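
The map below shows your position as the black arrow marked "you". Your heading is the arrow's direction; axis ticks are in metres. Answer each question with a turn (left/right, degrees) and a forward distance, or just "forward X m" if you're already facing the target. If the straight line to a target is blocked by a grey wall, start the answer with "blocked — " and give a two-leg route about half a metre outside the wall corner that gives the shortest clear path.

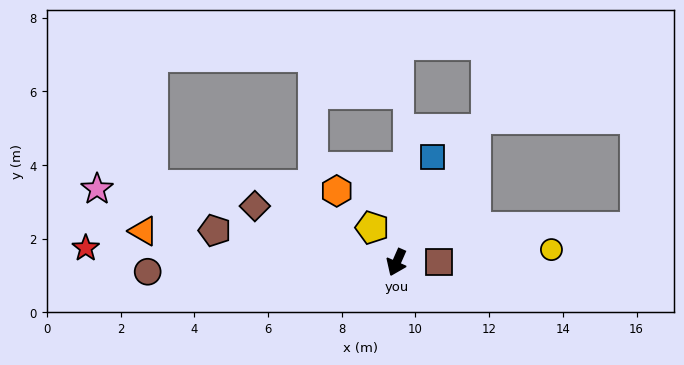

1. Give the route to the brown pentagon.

turn right 76°, forward 5.0 m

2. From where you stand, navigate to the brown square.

turn left 114°, forward 1.1 m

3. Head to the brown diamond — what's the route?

turn right 88°, forward 4.1 m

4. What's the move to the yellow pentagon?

turn right 121°, forward 1.2 m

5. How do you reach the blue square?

turn right 175°, forward 3.0 m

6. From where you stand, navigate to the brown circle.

turn right 64°, forward 6.8 m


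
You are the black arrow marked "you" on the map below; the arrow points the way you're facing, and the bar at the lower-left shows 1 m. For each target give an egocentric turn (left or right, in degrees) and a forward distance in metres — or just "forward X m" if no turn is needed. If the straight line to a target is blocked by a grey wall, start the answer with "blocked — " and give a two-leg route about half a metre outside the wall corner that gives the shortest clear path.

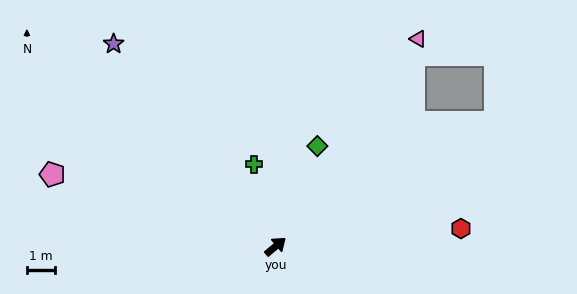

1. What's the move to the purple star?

turn left 89°, forward 9.1 m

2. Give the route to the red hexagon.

turn right 35°, forward 6.5 m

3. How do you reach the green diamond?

turn left 27°, forward 3.8 m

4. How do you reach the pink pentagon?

turn left 122°, forward 8.2 m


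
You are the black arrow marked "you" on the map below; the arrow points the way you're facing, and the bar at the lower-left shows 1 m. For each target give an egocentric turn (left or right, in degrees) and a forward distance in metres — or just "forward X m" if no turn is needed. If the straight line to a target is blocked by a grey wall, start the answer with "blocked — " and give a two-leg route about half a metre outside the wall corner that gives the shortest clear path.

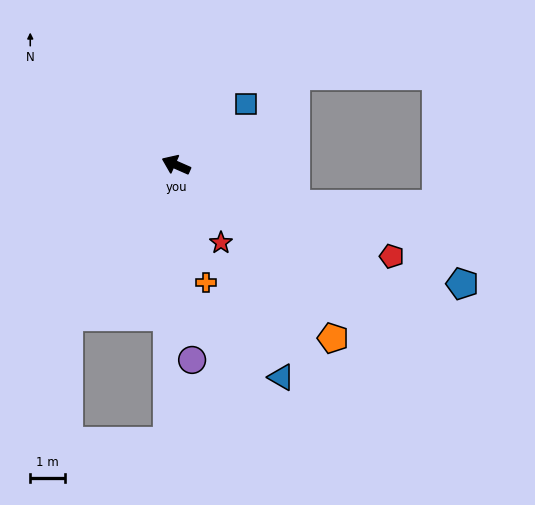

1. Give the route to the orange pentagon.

turn left 156°, forward 6.7 m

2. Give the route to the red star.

turn left 144°, forward 2.6 m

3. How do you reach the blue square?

turn right 116°, forward 2.7 m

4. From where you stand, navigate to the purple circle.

turn left 118°, forward 5.6 m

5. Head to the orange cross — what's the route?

turn left 128°, forward 3.5 m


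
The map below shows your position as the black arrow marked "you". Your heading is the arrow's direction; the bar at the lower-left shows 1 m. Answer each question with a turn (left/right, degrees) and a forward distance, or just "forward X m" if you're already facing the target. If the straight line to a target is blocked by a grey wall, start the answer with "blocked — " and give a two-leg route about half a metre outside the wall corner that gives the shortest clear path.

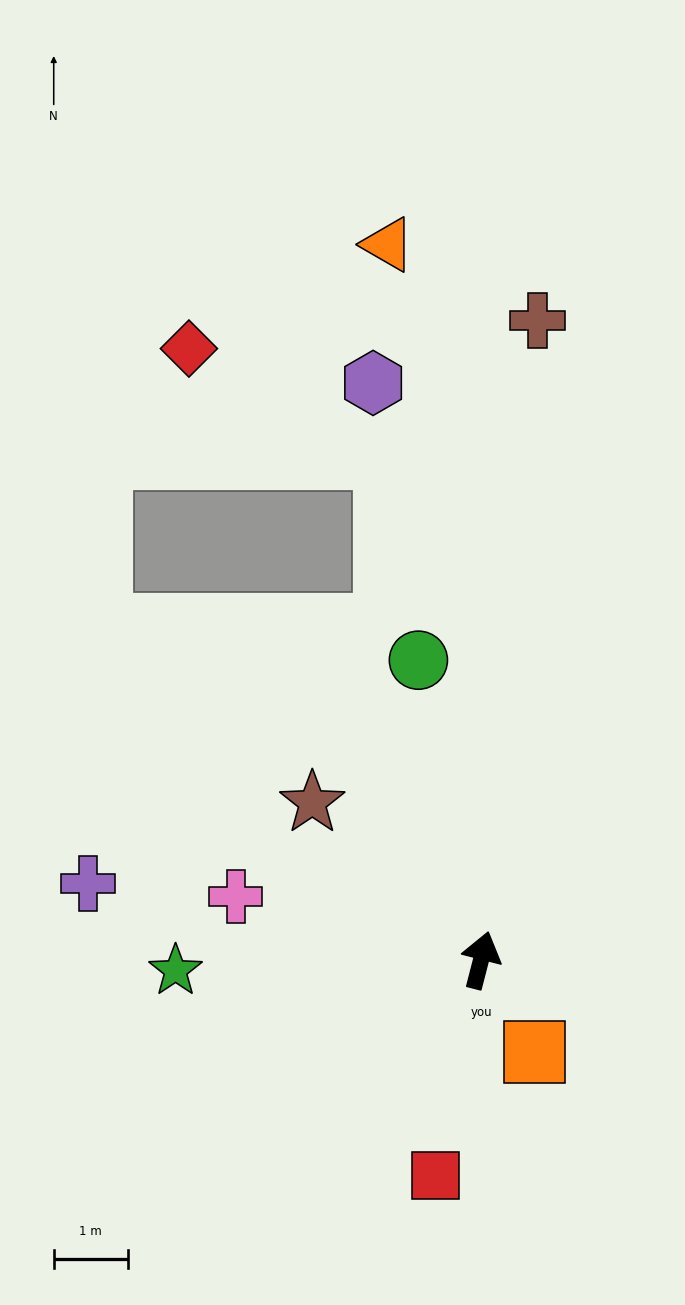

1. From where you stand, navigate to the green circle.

turn left 26°, forward 4.1 m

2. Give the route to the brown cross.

turn left 9°, forward 8.7 m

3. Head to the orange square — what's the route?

turn right 135°, forward 1.4 m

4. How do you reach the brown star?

turn left 61°, forward 3.1 m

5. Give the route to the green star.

turn left 106°, forward 4.1 m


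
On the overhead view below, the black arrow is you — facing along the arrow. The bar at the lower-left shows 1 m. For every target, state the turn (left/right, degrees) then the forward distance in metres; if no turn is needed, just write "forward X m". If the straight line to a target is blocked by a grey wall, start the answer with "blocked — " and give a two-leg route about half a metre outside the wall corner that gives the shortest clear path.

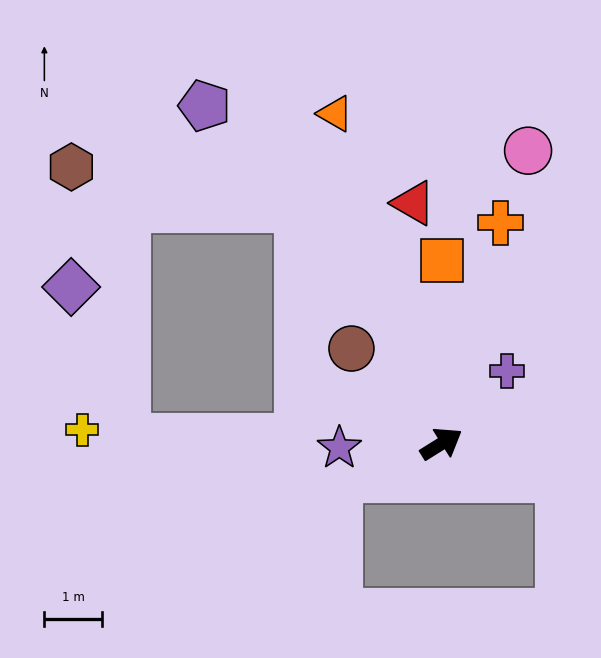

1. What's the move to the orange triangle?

turn left 76°, forward 6.0 m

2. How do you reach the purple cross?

turn left 16°, forward 1.7 m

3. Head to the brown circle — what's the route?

turn left 101°, forward 2.3 m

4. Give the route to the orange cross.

turn left 43°, forward 3.9 m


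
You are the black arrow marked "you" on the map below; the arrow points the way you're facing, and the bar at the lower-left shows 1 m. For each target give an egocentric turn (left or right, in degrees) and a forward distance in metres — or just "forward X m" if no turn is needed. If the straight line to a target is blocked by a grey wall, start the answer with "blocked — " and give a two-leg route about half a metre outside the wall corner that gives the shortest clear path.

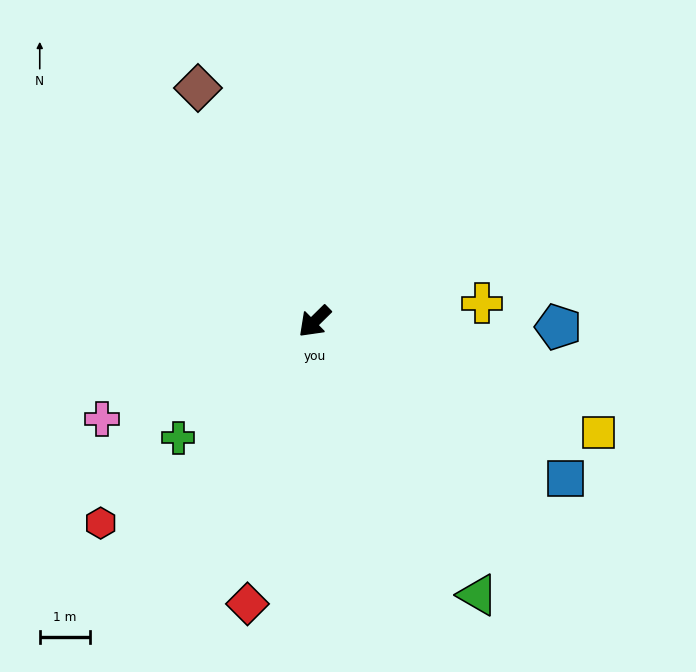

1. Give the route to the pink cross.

turn right 20°, forward 4.7 m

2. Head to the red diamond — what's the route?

turn left 32°, forward 5.8 m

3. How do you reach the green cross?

turn right 4°, forward 3.6 m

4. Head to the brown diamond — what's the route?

turn right 108°, forward 5.2 m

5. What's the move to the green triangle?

turn left 76°, forward 6.4 m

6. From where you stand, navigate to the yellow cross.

turn left 142°, forward 3.4 m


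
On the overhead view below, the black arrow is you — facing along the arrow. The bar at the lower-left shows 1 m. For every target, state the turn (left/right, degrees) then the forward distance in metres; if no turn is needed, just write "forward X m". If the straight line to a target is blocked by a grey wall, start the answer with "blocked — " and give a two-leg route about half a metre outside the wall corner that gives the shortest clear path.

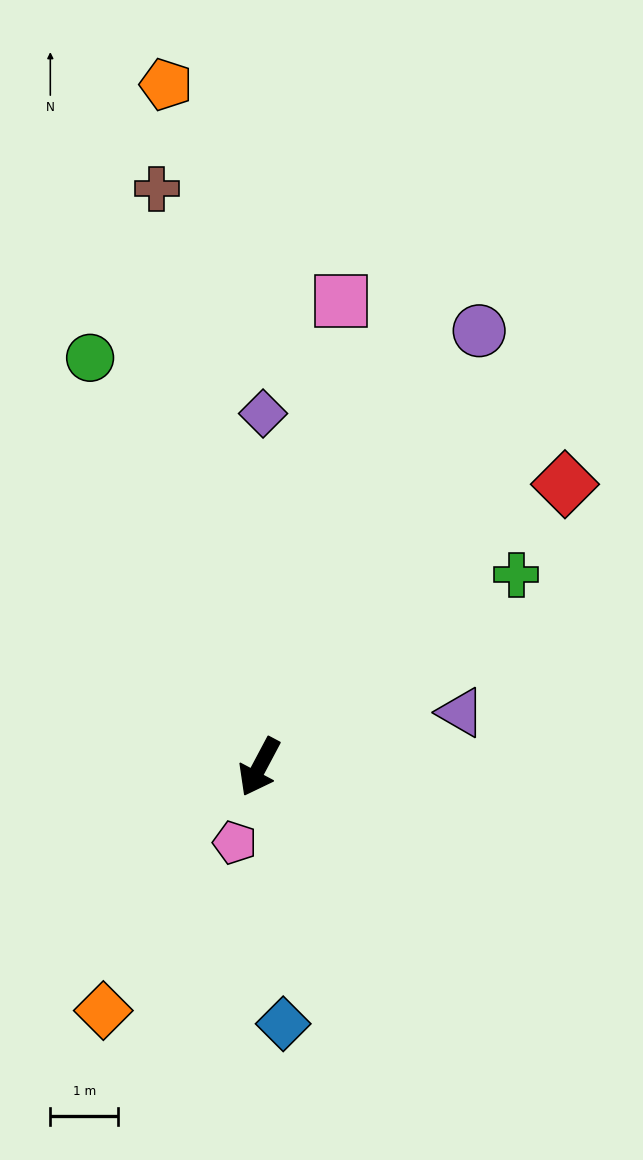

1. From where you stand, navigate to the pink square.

turn right 162°, forward 7.0 m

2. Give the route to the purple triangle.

turn left 133°, forward 3.1 m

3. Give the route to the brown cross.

turn right 142°, forward 8.6 m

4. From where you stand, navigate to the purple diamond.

turn right 153°, forward 5.2 m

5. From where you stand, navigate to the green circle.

turn right 130°, forward 6.5 m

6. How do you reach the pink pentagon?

turn left 10°, forward 1.2 m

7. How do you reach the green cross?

turn left 155°, forward 4.7 m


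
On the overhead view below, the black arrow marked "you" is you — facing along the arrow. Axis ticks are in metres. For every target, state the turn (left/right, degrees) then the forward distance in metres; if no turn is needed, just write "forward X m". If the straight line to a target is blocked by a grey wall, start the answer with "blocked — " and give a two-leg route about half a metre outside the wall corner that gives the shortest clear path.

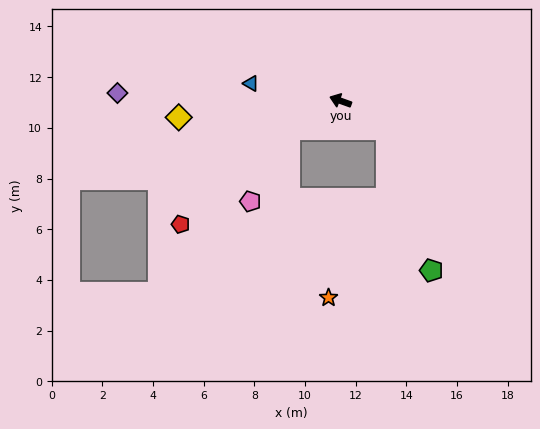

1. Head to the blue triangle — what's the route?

turn left 9°, forward 3.6 m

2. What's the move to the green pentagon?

blocked — turn left 168°, forward 2.1 m, then turn right 41°, forward 5.8 m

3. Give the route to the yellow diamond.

turn left 26°, forward 6.4 m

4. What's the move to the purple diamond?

turn left 18°, forward 8.8 m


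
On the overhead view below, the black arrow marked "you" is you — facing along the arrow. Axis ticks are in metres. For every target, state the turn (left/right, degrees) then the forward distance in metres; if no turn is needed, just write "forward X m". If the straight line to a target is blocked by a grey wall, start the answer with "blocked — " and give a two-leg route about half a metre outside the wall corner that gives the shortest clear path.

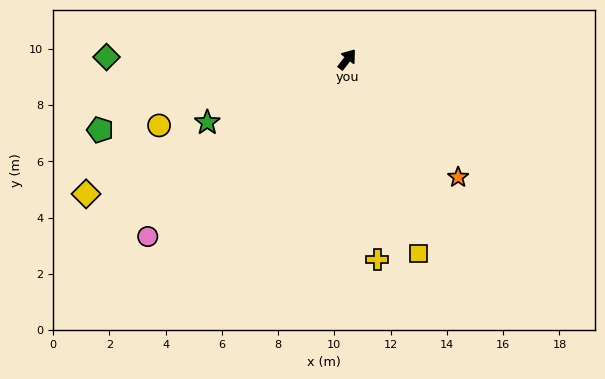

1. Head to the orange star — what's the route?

turn right 99°, forward 5.8 m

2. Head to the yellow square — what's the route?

turn right 122°, forward 7.3 m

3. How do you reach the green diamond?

turn left 127°, forward 8.6 m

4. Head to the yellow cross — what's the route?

turn right 134°, forward 7.2 m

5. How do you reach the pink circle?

turn left 169°, forward 9.5 m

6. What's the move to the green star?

turn left 152°, forward 5.5 m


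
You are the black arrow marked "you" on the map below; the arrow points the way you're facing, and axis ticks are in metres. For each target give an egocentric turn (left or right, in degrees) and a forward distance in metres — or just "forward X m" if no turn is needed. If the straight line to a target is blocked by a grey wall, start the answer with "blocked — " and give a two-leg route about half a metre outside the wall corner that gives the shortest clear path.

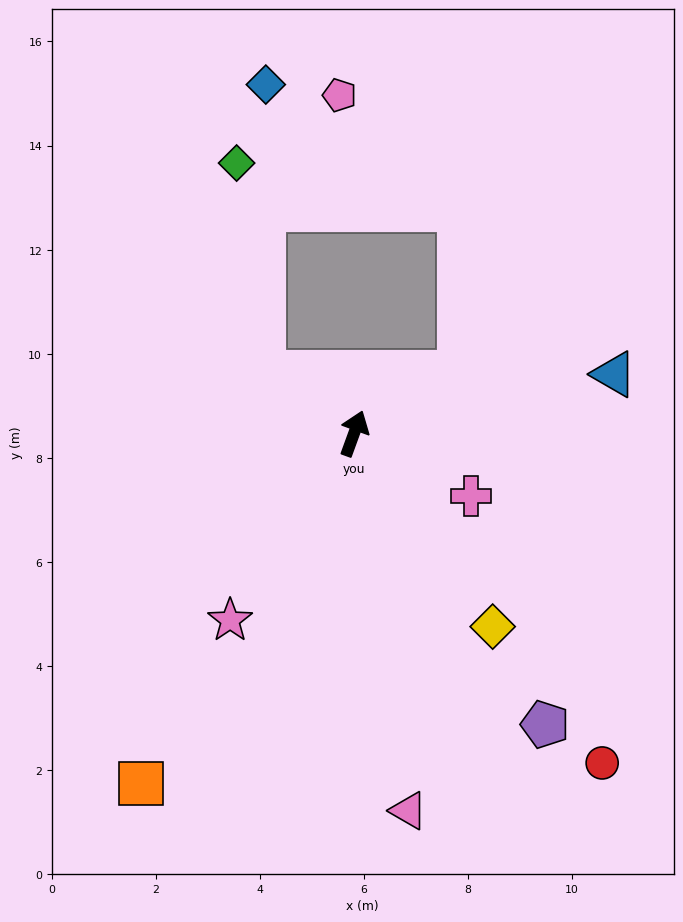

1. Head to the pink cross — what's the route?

turn right 98°, forward 2.5 m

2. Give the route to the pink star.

turn left 166°, forward 4.3 m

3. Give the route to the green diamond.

blocked — turn left 76°, forward 2.1 m, then turn right 49°, forward 4.1 m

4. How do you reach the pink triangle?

turn right 152°, forward 7.3 m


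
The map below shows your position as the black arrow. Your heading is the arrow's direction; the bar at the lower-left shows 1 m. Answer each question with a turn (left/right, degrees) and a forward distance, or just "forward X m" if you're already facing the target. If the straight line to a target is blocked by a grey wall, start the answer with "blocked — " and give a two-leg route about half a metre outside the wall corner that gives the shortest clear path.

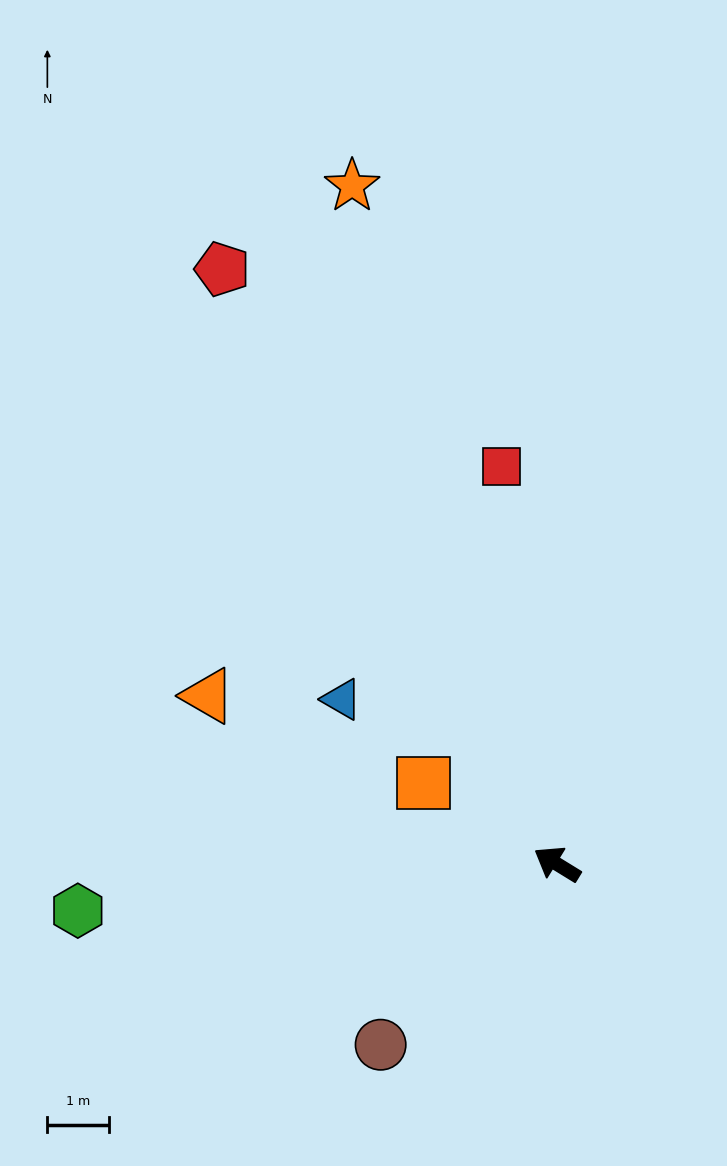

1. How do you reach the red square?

turn right 50°, forward 6.5 m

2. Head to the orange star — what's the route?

turn right 42°, forward 11.4 m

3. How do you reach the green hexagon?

turn left 37°, forward 7.7 m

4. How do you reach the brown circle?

turn left 77°, forward 4.1 m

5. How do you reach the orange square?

forward 2.5 m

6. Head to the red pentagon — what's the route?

turn right 29°, forward 11.0 m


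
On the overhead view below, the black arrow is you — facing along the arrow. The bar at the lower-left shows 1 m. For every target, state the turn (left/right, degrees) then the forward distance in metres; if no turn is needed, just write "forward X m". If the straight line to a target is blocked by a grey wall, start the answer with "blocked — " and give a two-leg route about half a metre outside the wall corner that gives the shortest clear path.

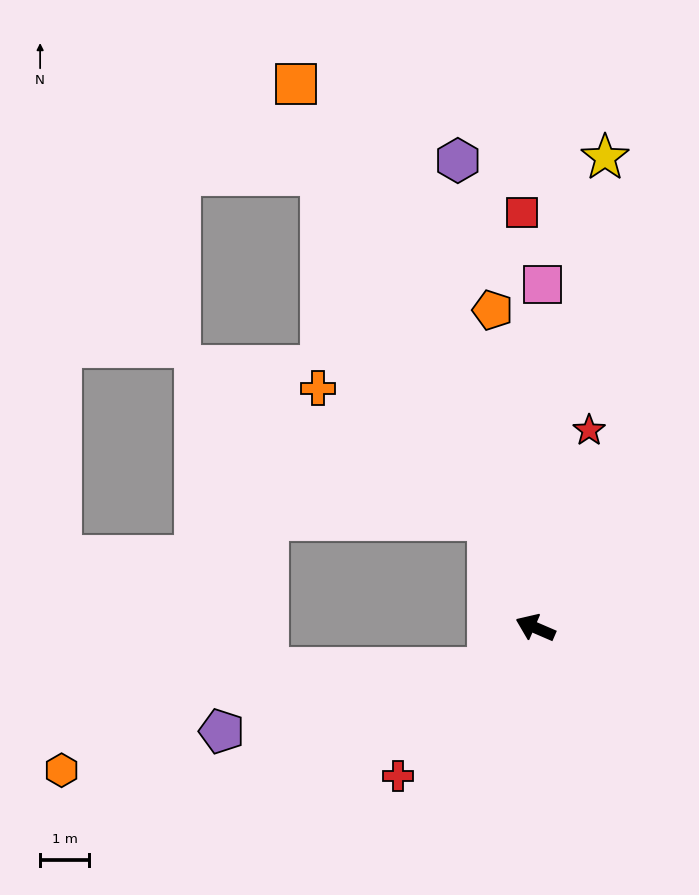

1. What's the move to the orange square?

turn right 43°, forward 12.1 m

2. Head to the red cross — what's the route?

turn left 71°, forward 4.1 m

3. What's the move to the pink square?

turn right 68°, forward 7.0 m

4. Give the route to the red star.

turn right 82°, forward 4.2 m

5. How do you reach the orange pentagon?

turn right 59°, forward 6.5 m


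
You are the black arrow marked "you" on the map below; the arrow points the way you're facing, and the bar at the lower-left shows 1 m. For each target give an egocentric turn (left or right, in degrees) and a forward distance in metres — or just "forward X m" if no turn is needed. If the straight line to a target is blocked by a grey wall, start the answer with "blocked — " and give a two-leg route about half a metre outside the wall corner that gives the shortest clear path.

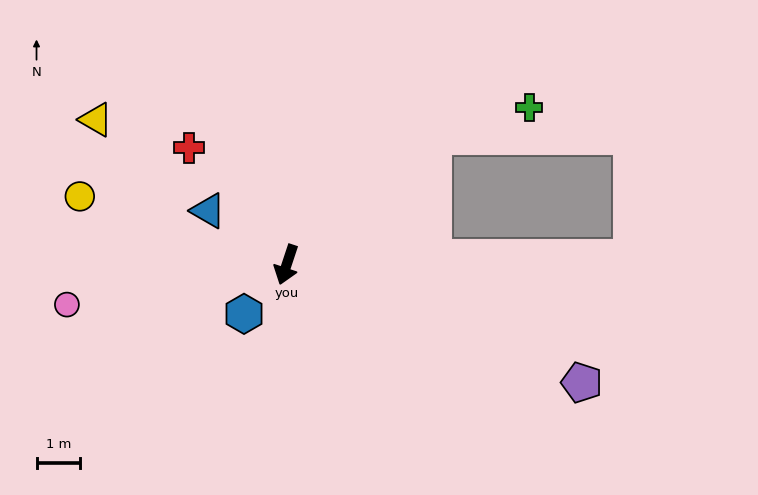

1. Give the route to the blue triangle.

turn right 106°, forward 2.2 m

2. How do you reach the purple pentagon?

turn left 87°, forward 7.3 m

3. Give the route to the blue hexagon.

turn right 23°, forward 1.5 m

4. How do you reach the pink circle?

turn right 61°, forward 5.1 m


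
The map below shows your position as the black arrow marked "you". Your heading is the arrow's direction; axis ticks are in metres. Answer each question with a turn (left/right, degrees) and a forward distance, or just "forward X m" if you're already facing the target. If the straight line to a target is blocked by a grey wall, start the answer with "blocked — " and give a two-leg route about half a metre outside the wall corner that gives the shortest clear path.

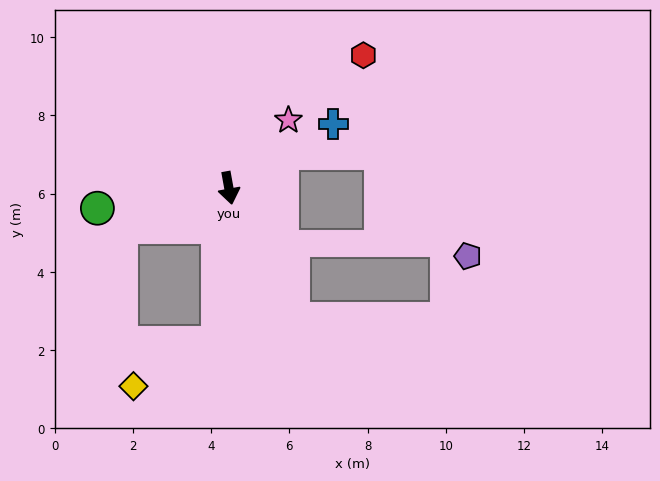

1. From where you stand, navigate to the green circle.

turn right 91°, forward 3.4 m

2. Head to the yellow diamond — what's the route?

blocked — turn right 15°, forward 4.0 m, then turn right 58°, forward 2.4 m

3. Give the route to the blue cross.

turn left 111°, forward 3.1 m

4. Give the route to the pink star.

turn left 128°, forward 2.3 m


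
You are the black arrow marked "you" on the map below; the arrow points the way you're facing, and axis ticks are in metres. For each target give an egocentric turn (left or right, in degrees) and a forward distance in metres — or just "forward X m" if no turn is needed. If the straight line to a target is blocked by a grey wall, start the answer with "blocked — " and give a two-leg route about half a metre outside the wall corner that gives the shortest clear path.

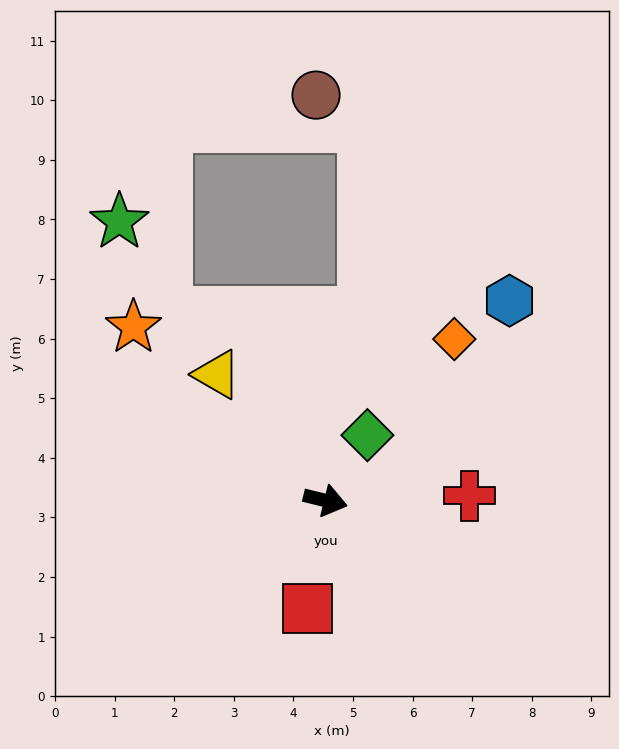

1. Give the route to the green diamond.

turn left 71°, forward 1.3 m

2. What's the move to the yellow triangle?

turn left 144°, forward 2.8 m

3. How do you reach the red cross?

turn left 16°, forward 2.4 m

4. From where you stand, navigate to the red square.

turn right 86°, forward 1.8 m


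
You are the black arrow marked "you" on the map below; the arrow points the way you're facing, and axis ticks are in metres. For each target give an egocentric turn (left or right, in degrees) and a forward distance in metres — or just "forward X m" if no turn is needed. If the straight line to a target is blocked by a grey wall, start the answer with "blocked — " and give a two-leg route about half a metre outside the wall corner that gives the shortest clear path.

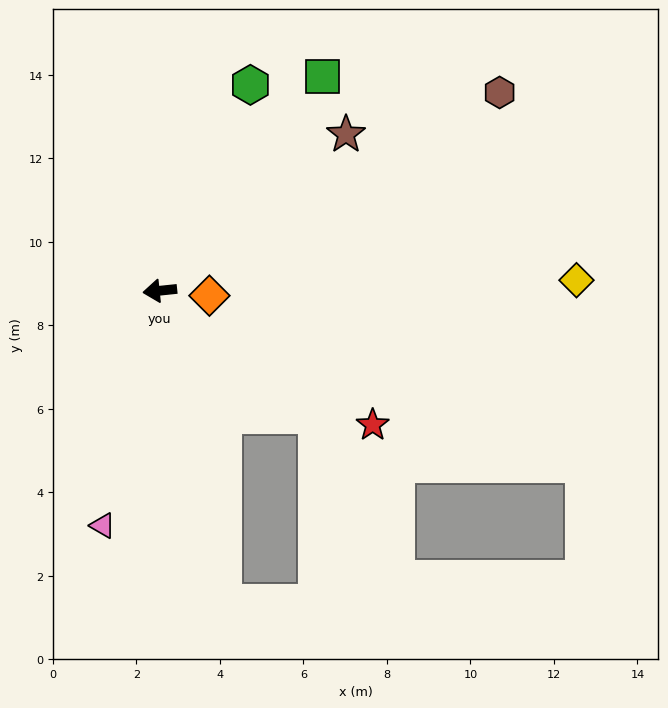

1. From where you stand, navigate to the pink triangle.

turn left 70°, forward 5.8 m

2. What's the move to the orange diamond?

turn left 168°, forward 1.2 m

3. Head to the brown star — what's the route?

turn right 146°, forward 5.8 m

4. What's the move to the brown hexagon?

turn right 156°, forward 9.4 m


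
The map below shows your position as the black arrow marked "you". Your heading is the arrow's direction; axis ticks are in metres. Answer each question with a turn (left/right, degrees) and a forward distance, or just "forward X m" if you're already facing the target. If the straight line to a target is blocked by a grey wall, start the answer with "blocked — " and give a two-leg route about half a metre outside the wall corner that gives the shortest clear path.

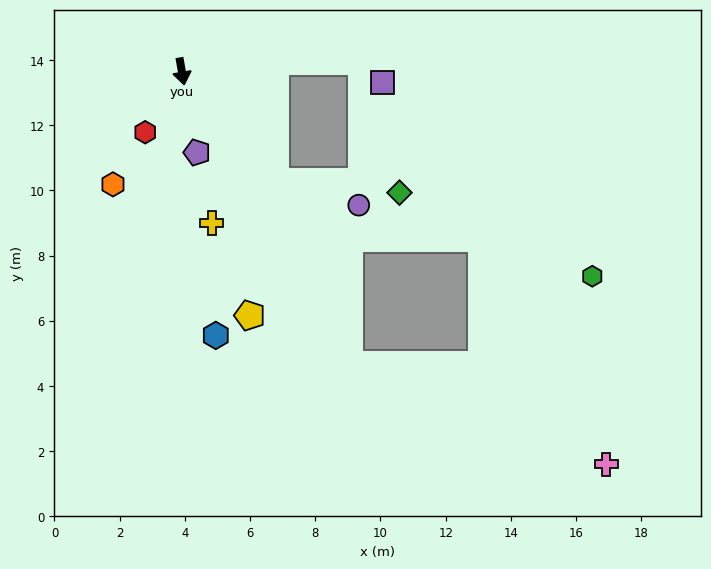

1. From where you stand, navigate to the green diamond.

blocked — turn left 30°, forward 4.4 m, then turn left 45°, forward 3.8 m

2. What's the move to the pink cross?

blocked — turn left 20°, forward 10.4 m, then turn left 39°, forward 8.5 m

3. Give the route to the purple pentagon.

forward 2.5 m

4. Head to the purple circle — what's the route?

blocked — turn left 30°, forward 4.4 m, then turn left 34°, forward 2.7 m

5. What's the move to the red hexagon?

turn right 41°, forward 2.2 m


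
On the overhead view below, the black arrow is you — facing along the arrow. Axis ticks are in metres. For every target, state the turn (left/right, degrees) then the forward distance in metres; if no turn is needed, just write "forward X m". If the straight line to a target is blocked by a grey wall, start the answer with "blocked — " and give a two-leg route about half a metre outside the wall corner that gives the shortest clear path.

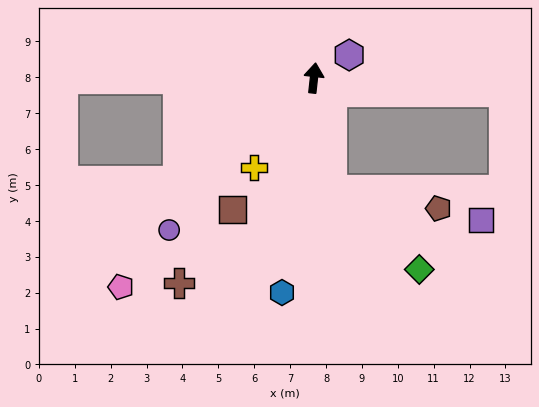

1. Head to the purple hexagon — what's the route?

turn right 51°, forward 1.2 m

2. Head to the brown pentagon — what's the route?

blocked — turn right 165°, forward 3.2 m, then turn left 72°, forward 3.0 m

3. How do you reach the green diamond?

blocked — turn right 165°, forward 3.2 m, then turn left 39°, forward 3.3 m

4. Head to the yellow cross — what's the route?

turn left 152°, forward 3.0 m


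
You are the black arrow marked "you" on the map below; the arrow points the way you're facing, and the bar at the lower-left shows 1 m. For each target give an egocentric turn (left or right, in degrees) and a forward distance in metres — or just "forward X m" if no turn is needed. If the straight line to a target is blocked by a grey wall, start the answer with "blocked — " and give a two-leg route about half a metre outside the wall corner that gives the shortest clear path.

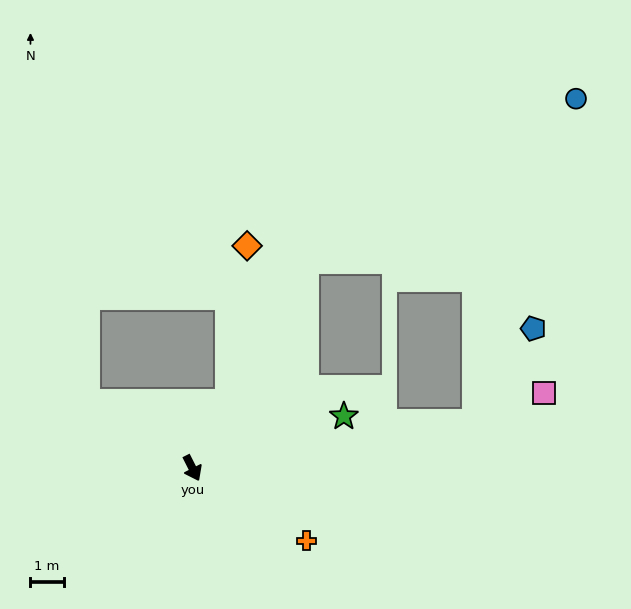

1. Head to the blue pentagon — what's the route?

blocked — turn left 72°, forward 8.6 m, then turn left 50°, forward 3.3 m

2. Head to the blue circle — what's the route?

blocked — turn left 125°, forward 7.1 m, then turn right 31°, forward 9.5 m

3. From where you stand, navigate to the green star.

turn left 82°, forward 4.8 m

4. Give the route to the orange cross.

turn left 31°, forward 4.1 m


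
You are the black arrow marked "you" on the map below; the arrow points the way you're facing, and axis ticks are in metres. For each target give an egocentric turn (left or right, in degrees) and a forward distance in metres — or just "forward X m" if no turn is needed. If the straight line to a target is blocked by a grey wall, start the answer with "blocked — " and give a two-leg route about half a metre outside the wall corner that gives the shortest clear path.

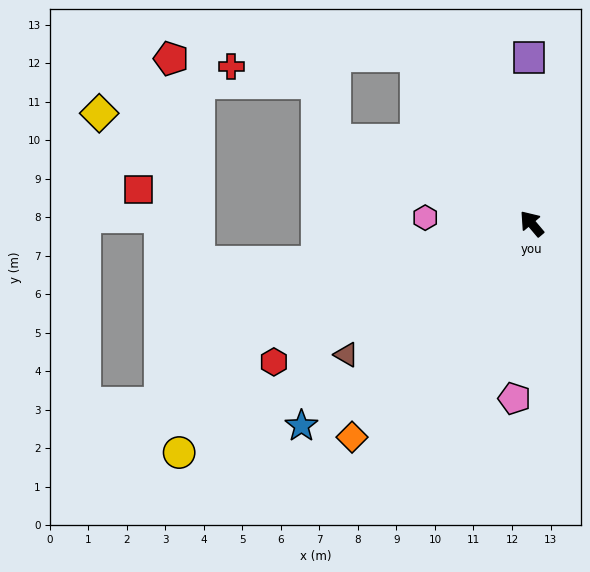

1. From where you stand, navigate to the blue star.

turn left 91°, forward 8.0 m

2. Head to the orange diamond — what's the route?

turn left 100°, forward 7.2 m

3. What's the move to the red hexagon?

turn left 78°, forward 7.6 m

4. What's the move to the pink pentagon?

turn left 134°, forward 4.6 m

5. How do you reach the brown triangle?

turn left 85°, forward 5.9 m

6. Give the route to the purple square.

turn right 39°, forward 4.3 m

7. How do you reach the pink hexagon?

turn left 47°, forward 2.8 m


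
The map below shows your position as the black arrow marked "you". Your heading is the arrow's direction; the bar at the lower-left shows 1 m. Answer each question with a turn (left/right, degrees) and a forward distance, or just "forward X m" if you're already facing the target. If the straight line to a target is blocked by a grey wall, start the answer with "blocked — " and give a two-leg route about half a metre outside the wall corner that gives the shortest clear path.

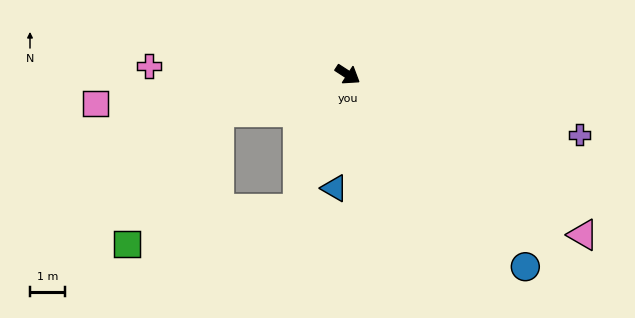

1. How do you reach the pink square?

turn right 141°, forward 7.2 m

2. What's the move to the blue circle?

turn right 14°, forward 7.4 m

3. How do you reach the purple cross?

turn left 18°, forward 6.8 m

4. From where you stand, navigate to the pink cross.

turn right 149°, forward 5.7 m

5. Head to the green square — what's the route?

blocked — turn right 131°, forward 3.8 m, then turn left 39°, forward 4.6 m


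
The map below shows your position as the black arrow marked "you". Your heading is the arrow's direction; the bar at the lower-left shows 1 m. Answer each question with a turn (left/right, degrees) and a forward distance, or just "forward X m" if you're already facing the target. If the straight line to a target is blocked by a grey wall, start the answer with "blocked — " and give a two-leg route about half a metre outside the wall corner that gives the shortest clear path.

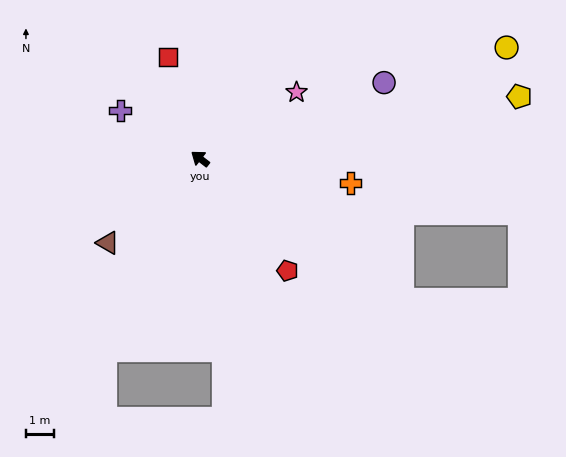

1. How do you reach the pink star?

turn right 108°, forward 4.1 m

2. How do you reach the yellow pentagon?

turn right 131°, forward 11.4 m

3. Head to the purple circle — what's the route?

turn right 120°, forward 7.0 m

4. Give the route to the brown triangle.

turn left 80°, forward 4.4 m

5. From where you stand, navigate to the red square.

turn right 35°, forward 3.7 m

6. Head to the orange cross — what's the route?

turn right 152°, forward 5.4 m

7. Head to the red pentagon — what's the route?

turn left 166°, forward 5.0 m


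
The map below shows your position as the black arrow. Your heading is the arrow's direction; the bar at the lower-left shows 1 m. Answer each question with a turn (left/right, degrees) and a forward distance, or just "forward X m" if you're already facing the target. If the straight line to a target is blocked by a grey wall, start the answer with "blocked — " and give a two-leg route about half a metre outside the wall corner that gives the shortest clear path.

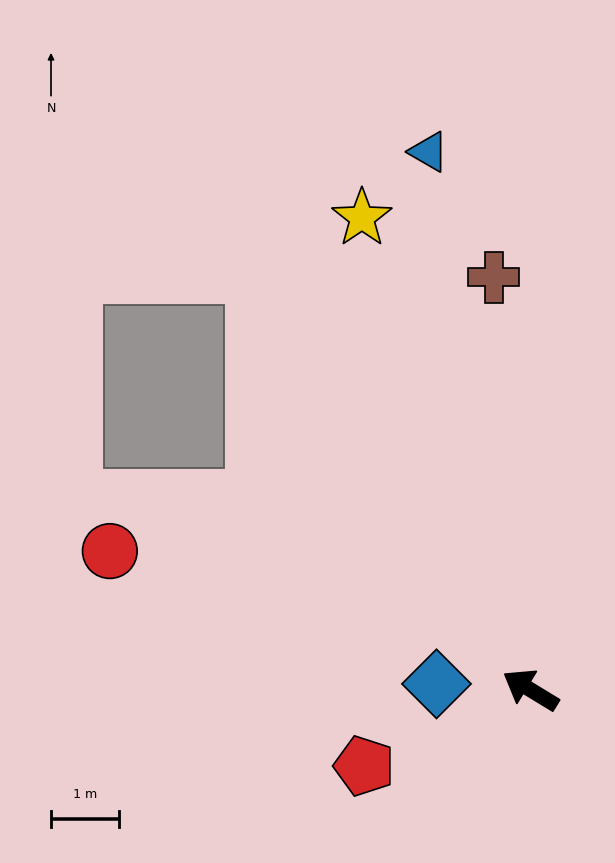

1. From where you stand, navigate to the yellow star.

turn right 39°, forward 7.4 m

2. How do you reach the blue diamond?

turn left 28°, forward 1.4 m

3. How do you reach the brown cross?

turn right 54°, forward 6.1 m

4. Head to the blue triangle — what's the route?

turn right 48°, forward 8.0 m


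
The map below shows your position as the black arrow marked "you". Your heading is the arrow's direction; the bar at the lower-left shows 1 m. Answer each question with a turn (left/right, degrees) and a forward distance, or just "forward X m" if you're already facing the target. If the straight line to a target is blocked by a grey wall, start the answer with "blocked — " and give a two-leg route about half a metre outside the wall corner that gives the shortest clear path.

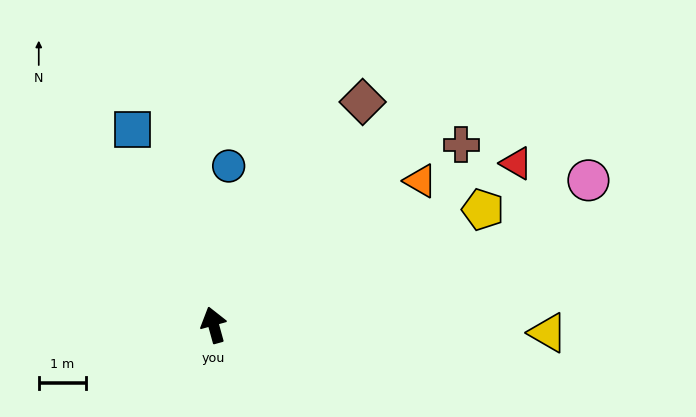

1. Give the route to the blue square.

turn left 7°, forward 4.4 m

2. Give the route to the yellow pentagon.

turn right 82°, forward 6.1 m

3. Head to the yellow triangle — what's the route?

turn right 107°, forward 7.0 m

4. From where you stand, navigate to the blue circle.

turn right 21°, forward 3.3 m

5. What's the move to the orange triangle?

turn right 71°, forward 5.3 m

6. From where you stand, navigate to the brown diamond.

turn right 49°, forward 5.6 m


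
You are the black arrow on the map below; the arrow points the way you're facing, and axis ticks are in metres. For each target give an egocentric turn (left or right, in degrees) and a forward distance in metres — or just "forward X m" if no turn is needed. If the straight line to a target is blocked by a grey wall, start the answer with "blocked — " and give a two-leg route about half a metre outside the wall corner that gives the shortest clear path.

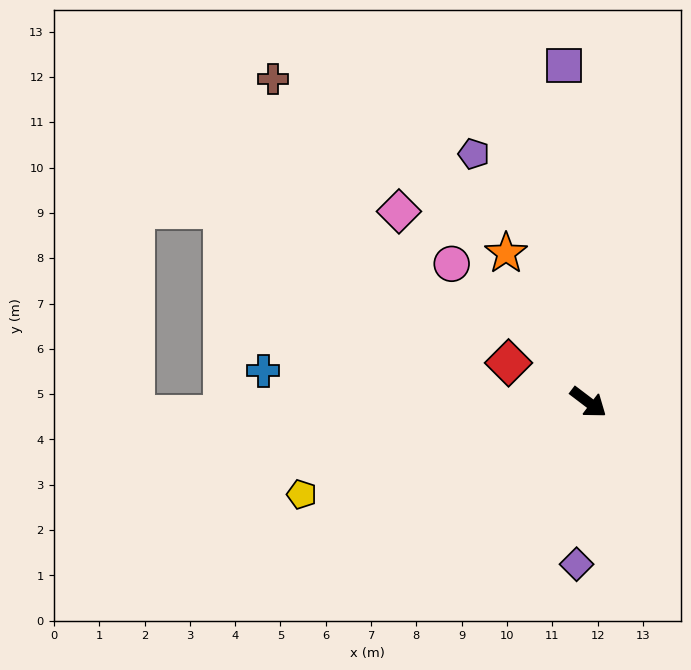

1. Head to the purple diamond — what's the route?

turn right 57°, forward 3.6 m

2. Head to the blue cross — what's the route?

turn right 148°, forward 7.2 m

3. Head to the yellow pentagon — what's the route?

turn right 125°, forward 6.6 m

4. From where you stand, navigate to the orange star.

turn left 156°, forward 3.8 m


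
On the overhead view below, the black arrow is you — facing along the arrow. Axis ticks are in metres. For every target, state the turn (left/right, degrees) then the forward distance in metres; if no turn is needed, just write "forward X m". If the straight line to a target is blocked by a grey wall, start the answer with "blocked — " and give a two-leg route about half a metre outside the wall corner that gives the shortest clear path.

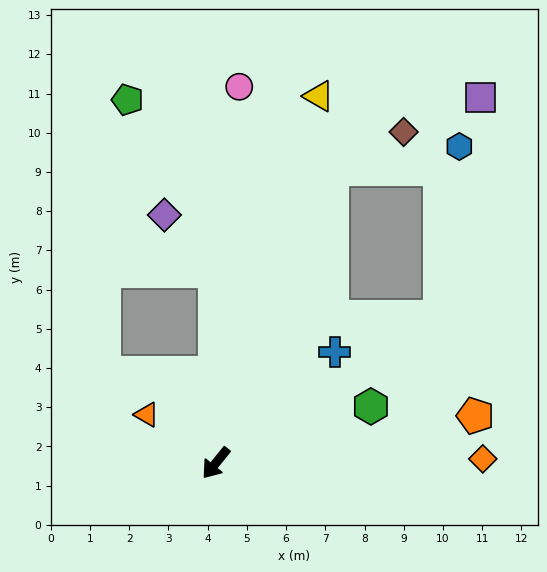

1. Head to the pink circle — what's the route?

turn right 145°, forward 9.6 m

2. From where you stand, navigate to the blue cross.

turn left 172°, forward 4.1 m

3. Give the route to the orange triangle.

turn right 86°, forward 2.2 m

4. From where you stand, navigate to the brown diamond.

blocked — turn right 163°, forward 8.0 m, then turn right 40°, forward 2.1 m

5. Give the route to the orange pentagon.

turn left 139°, forward 6.7 m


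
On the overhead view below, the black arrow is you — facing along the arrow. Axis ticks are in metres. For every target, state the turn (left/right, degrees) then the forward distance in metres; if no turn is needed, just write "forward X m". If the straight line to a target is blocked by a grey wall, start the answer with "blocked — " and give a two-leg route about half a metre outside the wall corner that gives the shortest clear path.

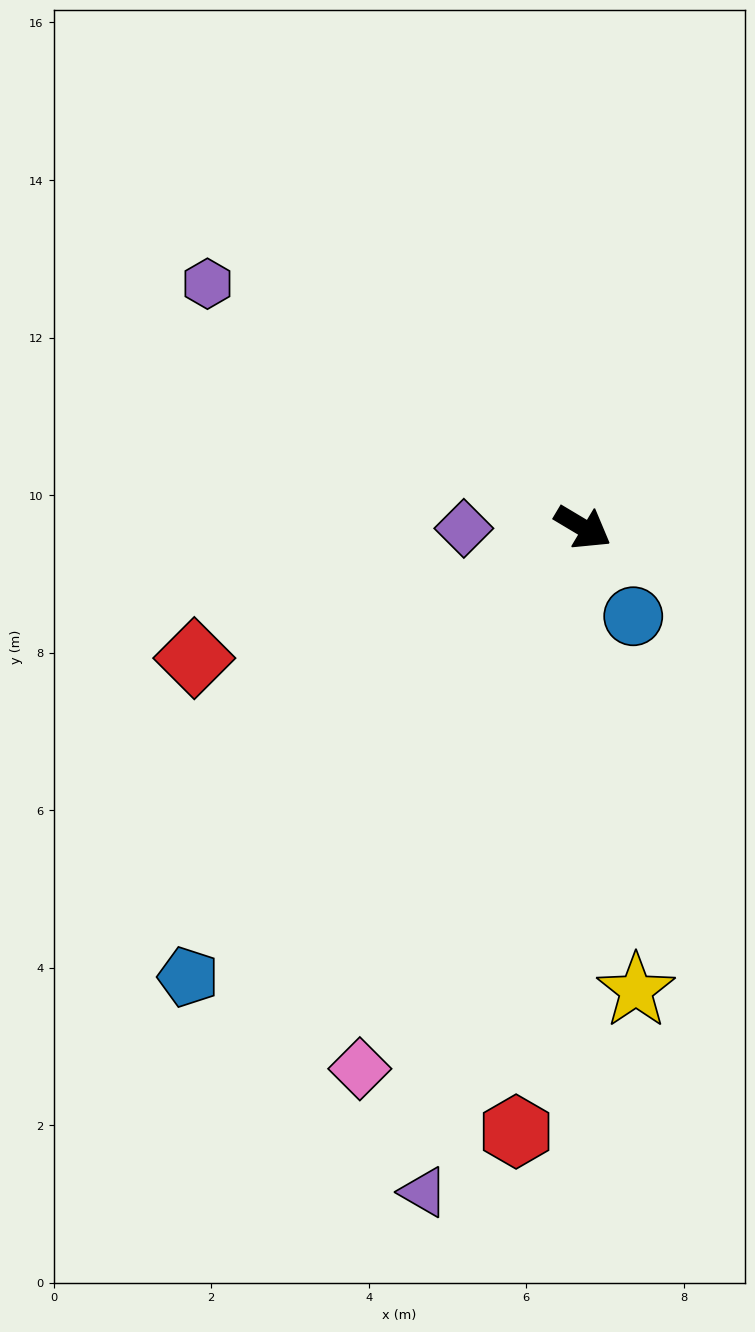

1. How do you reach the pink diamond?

turn right 82°, forward 7.4 m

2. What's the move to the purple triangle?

turn right 73°, forward 8.7 m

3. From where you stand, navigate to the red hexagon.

turn right 65°, forward 7.7 m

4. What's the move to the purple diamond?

turn right 149°, forward 1.5 m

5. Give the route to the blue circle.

turn right 30°, forward 1.3 m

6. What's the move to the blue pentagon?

turn right 100°, forward 7.6 m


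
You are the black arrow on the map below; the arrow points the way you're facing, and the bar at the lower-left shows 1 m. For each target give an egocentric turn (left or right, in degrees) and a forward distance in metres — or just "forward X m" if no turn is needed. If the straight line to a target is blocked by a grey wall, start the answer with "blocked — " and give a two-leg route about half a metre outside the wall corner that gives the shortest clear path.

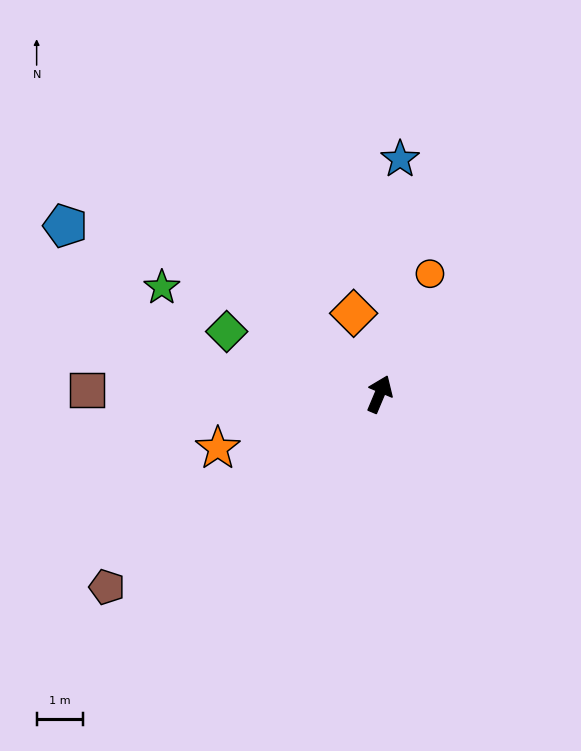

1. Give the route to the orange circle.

forward 2.8 m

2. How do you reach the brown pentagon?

turn left 148°, forward 7.2 m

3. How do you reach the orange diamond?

turn left 41°, forward 1.8 m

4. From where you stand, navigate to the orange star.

turn left 131°, forward 3.7 m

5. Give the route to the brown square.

turn left 112°, forward 6.3 m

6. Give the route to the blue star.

turn left 18°, forward 5.1 m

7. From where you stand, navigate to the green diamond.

turn left 91°, forward 3.6 m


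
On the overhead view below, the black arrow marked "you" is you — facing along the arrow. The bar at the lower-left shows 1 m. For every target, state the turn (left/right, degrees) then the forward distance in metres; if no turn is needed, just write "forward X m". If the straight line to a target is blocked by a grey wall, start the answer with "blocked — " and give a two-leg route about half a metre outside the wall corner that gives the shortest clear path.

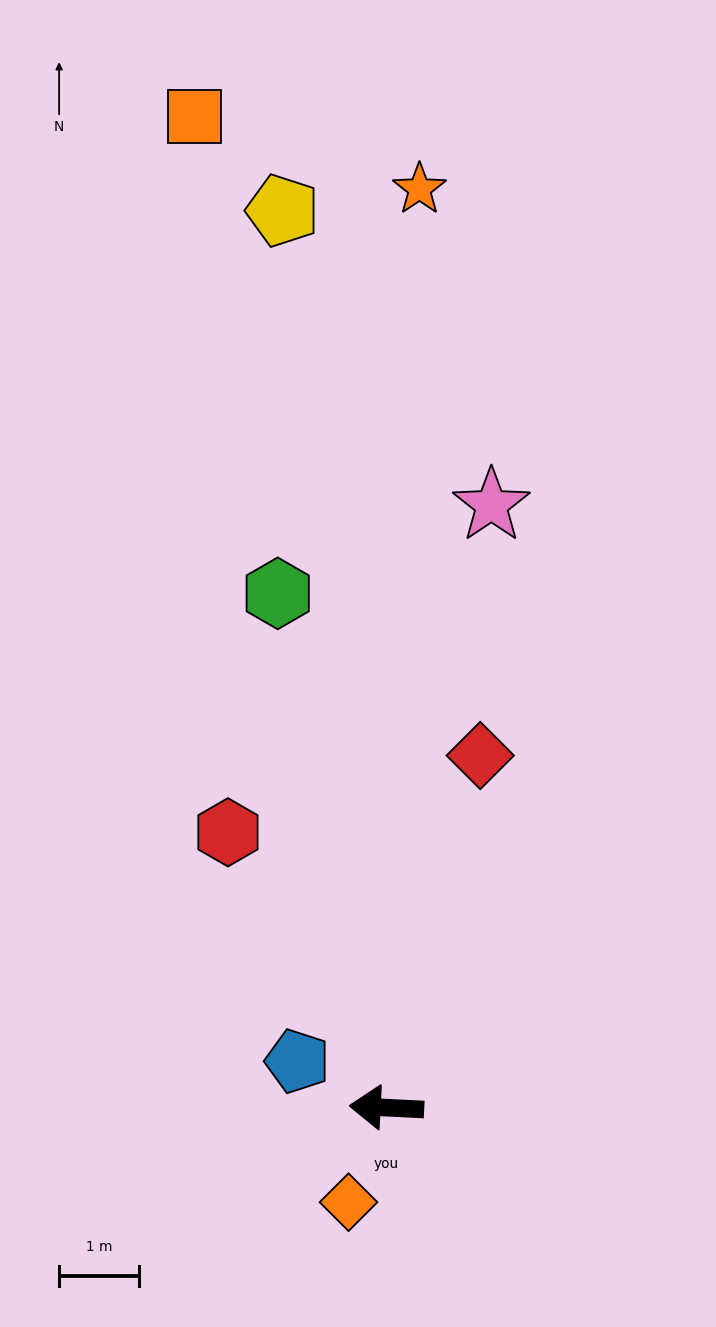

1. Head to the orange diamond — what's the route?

turn left 71°, forward 1.3 m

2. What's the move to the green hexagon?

turn right 75°, forward 6.5 m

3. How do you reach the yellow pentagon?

turn right 81°, forward 11.2 m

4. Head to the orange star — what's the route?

turn right 89°, forward 11.4 m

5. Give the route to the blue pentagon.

turn right 25°, forward 1.3 m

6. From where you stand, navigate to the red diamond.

turn right 102°, forward 4.5 m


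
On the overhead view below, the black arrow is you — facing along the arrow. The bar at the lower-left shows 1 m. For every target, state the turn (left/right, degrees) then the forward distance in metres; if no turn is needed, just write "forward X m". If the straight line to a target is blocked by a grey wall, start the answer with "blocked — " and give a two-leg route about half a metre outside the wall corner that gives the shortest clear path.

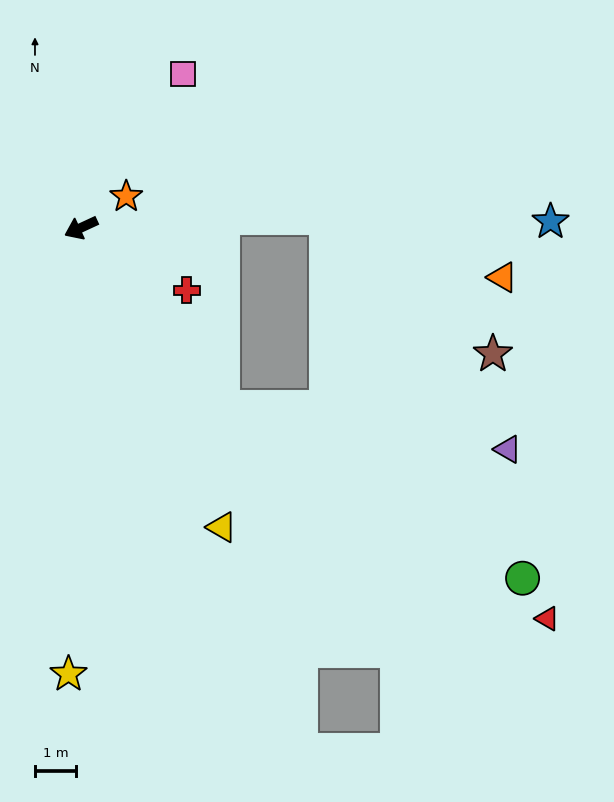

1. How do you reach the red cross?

turn left 124°, forward 3.0 m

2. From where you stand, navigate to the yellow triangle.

turn left 90°, forward 8.1 m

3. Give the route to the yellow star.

turn left 64°, forward 11.0 m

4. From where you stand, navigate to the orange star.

turn right 170°, forward 1.4 m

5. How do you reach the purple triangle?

blocked — turn left 103°, forward 5.6 m, then turn left 44°, forward 7.1 m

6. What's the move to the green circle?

blocked — turn left 103°, forward 5.6 m, then turn left 23°, forward 8.5 m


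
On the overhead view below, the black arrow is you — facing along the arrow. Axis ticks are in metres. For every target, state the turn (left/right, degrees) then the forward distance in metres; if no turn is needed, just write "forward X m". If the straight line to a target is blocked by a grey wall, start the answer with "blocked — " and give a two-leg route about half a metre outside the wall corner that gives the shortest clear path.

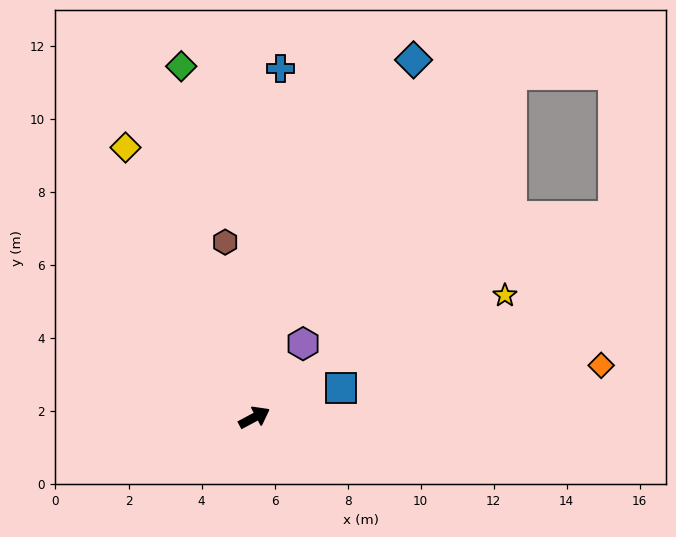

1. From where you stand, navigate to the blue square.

turn right 9°, forward 2.5 m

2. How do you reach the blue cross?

turn left 58°, forward 9.6 m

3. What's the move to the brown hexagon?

turn left 71°, forward 4.9 m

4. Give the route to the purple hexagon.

turn left 28°, forward 2.4 m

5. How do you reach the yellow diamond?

turn left 87°, forward 8.2 m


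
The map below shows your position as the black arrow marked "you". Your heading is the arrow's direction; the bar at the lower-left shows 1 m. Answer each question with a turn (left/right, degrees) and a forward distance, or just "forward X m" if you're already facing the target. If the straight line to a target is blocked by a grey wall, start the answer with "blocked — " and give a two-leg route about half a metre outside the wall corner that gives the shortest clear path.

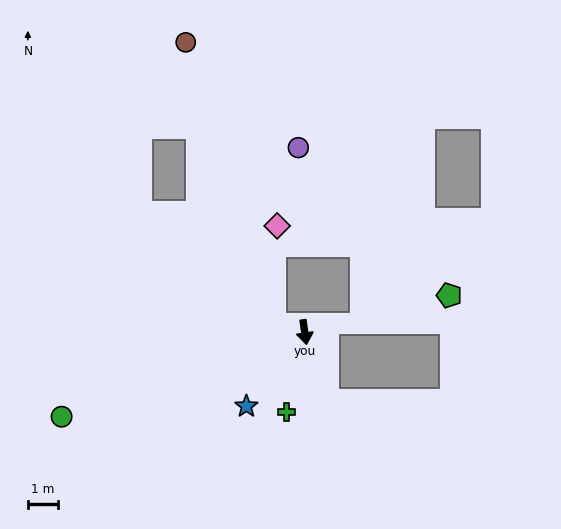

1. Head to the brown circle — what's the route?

blocked — turn right 110°, forward 1.0 m, then turn right 61°, forward 9.8 m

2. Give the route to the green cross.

turn right 21°, forward 2.7 m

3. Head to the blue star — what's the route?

turn right 46°, forward 3.1 m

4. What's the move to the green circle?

turn right 79°, forward 8.5 m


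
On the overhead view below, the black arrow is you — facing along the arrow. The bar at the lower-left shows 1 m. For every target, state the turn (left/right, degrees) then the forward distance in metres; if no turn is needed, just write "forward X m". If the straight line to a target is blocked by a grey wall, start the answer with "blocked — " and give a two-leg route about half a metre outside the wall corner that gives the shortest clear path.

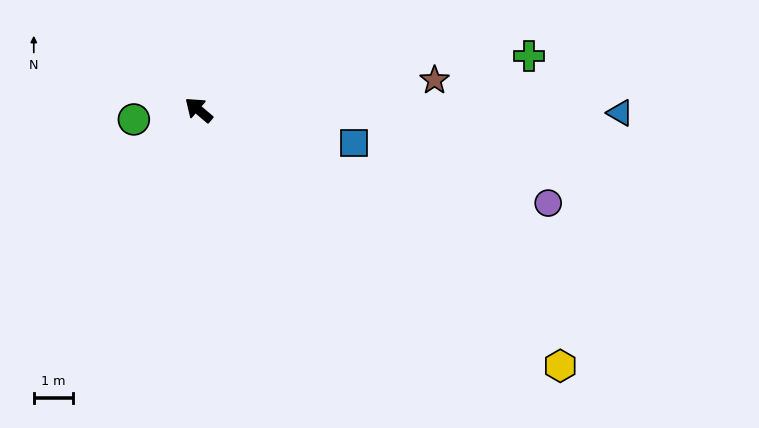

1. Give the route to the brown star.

turn right 132°, forward 6.0 m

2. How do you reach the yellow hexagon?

turn right 175°, forward 11.3 m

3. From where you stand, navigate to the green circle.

turn left 49°, forward 1.7 m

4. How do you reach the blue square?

turn right 152°, forward 4.0 m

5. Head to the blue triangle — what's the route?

turn right 140°, forward 10.7 m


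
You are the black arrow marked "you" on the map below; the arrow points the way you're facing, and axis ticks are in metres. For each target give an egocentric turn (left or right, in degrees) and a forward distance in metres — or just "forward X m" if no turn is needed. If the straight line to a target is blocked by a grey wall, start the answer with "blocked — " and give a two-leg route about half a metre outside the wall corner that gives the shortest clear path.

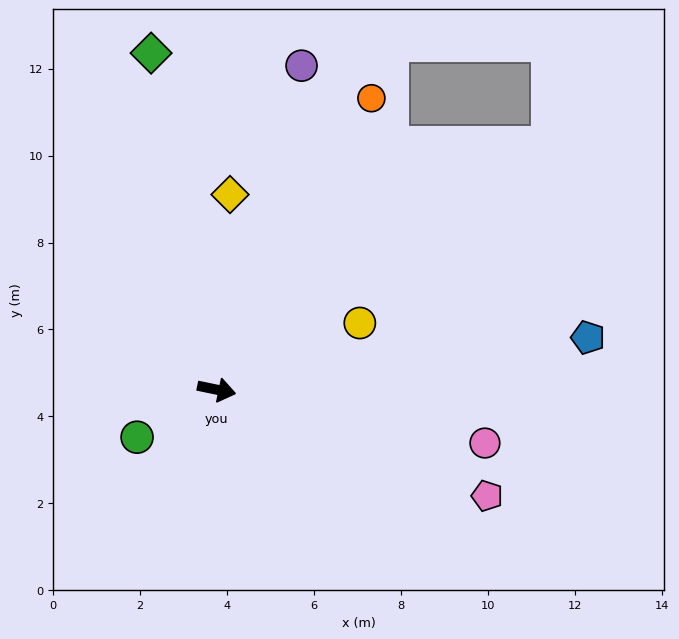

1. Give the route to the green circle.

turn right 137°, forward 2.1 m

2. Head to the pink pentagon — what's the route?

turn right 10°, forward 6.7 m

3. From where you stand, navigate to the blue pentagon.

turn left 20°, forward 8.6 m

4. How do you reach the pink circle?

forward 6.3 m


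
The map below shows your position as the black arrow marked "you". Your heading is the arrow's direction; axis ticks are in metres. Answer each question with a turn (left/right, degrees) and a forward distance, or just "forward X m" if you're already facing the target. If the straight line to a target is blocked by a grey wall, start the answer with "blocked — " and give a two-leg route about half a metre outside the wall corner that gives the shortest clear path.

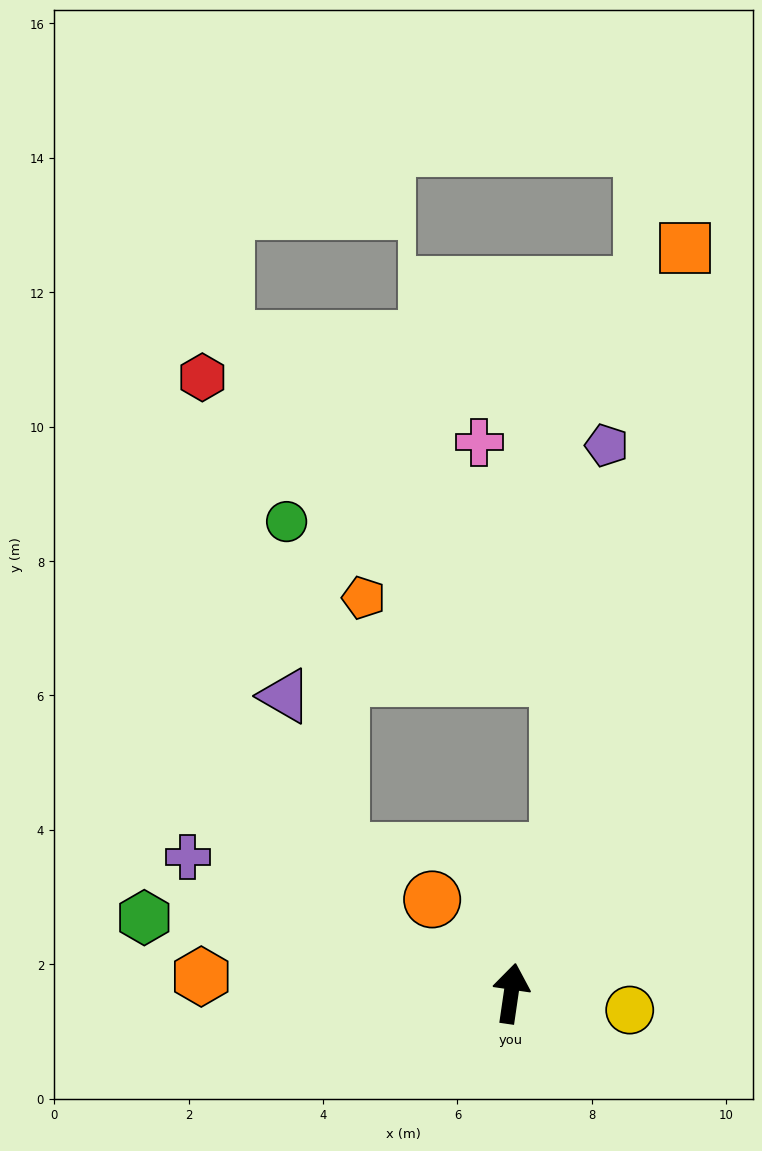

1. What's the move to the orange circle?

turn left 48°, forward 1.8 m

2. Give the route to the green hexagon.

turn left 87°, forward 5.6 m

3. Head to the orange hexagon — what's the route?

turn left 95°, forward 4.6 m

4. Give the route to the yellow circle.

turn right 90°, forward 1.8 m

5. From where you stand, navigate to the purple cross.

turn left 75°, forward 5.2 m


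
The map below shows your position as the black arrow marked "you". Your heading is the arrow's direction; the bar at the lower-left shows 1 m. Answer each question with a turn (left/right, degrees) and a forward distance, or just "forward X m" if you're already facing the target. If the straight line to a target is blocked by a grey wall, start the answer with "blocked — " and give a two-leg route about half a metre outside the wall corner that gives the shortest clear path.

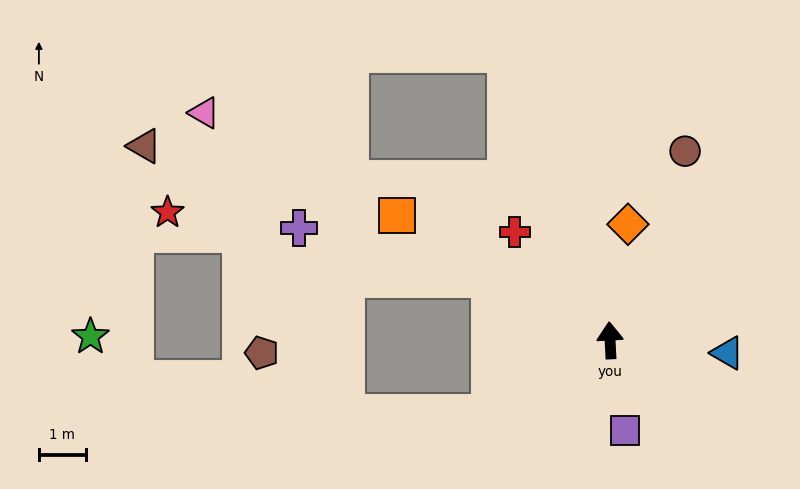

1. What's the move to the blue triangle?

turn right 99°, forward 2.5 m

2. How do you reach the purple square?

turn right 173°, forward 2.0 m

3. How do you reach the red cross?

turn left 39°, forward 3.1 m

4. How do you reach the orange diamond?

turn right 12°, forward 2.5 m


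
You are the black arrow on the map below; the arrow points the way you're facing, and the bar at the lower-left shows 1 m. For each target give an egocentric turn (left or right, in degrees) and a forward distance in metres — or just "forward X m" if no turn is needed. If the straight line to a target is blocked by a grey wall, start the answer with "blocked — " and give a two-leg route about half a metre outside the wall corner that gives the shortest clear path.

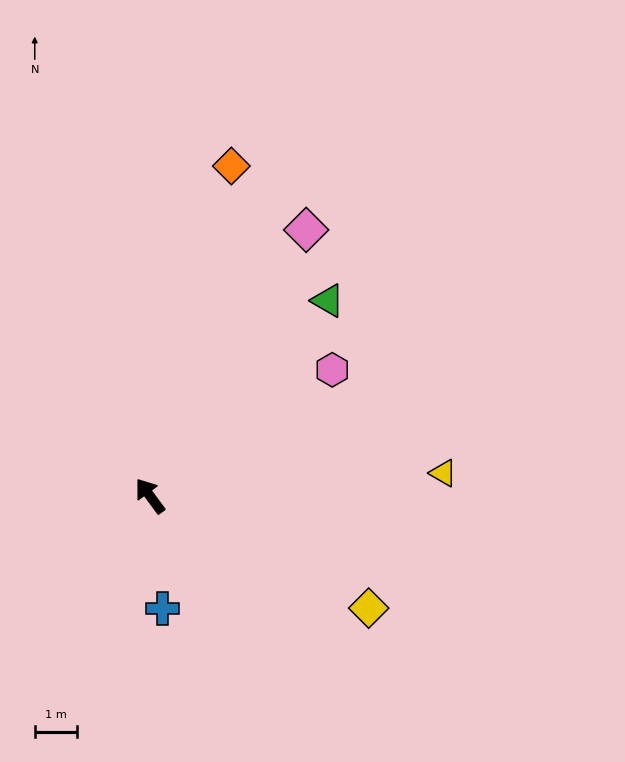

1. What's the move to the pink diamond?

turn right 67°, forward 7.2 m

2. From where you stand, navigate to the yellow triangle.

turn right 122°, forward 6.9 m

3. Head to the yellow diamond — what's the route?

turn right 154°, forward 5.8 m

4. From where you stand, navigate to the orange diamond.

turn right 50°, forward 8.0 m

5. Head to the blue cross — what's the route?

turn left 150°, forward 2.7 m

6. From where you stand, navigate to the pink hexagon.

turn right 92°, forward 5.2 m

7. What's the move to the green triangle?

turn right 79°, forward 6.2 m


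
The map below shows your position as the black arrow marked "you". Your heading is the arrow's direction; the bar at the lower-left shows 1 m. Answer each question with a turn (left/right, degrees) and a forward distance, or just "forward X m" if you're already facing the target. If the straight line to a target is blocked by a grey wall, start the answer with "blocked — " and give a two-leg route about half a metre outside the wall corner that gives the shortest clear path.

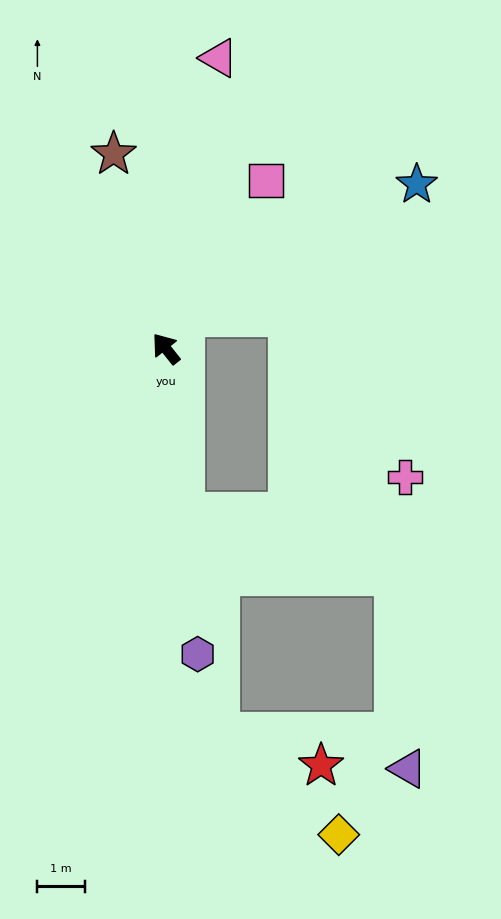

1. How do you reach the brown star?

turn right 23°, forward 4.3 m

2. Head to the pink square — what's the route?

turn right 69°, forward 4.1 m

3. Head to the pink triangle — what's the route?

turn right 49°, forward 6.2 m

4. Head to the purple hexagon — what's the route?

turn left 147°, forward 6.5 m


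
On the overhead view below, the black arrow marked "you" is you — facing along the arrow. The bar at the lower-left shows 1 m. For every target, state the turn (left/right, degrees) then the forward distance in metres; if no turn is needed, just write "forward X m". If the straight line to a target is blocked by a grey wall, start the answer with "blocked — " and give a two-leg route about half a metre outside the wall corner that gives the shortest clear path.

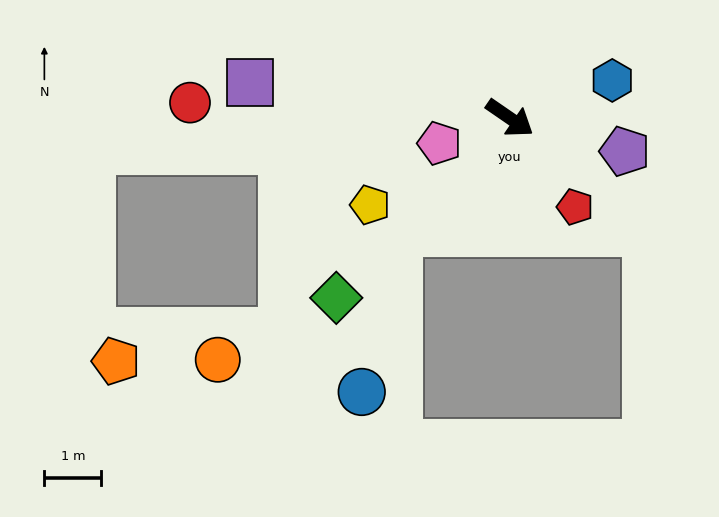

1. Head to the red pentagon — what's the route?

turn right 19°, forward 1.9 m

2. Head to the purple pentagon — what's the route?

turn left 18°, forward 2.1 m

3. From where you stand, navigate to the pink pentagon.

turn right 126°, forward 1.3 m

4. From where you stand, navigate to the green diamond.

turn right 99°, forward 4.4 m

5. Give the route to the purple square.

turn right 153°, forward 4.6 m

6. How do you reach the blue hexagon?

turn left 55°, forward 1.9 m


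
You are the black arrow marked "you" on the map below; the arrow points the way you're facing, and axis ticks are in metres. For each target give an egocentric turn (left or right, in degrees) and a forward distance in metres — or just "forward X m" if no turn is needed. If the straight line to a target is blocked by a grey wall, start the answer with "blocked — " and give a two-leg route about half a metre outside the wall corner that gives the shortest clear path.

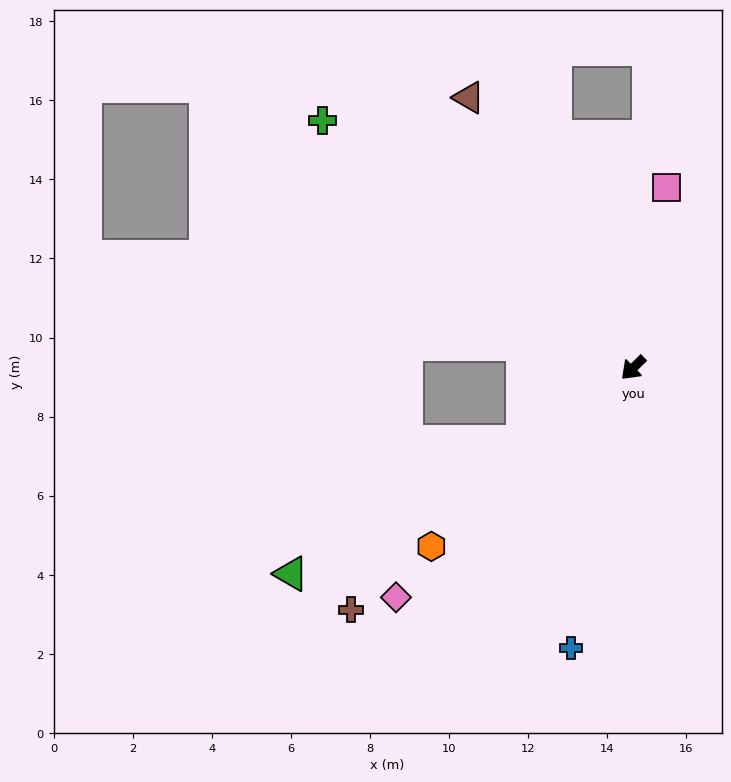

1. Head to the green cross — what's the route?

turn right 83°, forward 10.0 m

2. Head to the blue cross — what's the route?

turn left 33°, forward 7.3 m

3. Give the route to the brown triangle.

turn right 103°, forward 8.0 m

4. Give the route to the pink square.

turn right 145°, forward 4.6 m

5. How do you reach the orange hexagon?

turn right 3°, forward 6.8 m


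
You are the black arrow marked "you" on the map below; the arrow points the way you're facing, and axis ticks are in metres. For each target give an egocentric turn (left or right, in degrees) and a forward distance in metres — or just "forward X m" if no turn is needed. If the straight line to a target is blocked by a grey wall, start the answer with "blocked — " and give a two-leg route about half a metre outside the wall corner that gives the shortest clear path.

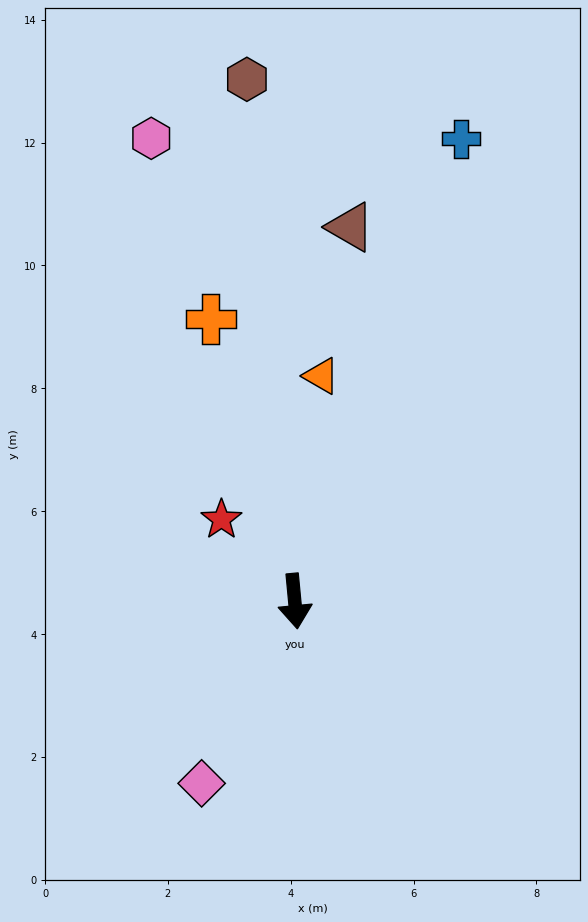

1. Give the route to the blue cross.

turn left 155°, forward 8.0 m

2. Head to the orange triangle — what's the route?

turn left 168°, forward 3.7 m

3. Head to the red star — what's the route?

turn right 144°, forward 1.8 m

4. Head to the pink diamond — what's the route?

turn right 32°, forward 3.3 m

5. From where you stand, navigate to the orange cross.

turn right 169°, forward 4.8 m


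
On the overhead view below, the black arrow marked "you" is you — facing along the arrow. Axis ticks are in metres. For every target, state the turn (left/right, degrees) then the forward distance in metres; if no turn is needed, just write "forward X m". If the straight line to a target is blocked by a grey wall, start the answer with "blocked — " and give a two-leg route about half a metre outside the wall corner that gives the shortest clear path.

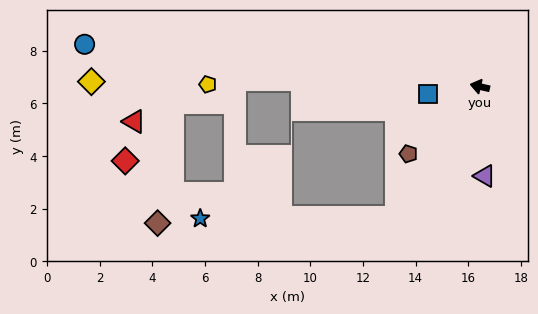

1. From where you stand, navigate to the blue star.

blocked — turn left 70°, forward 5.9 m, then turn right 57°, forward 7.4 m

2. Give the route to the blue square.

turn left 21°, forward 2.0 m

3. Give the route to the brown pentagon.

turn left 56°, forward 3.7 m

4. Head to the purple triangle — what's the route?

turn left 106°, forward 3.4 m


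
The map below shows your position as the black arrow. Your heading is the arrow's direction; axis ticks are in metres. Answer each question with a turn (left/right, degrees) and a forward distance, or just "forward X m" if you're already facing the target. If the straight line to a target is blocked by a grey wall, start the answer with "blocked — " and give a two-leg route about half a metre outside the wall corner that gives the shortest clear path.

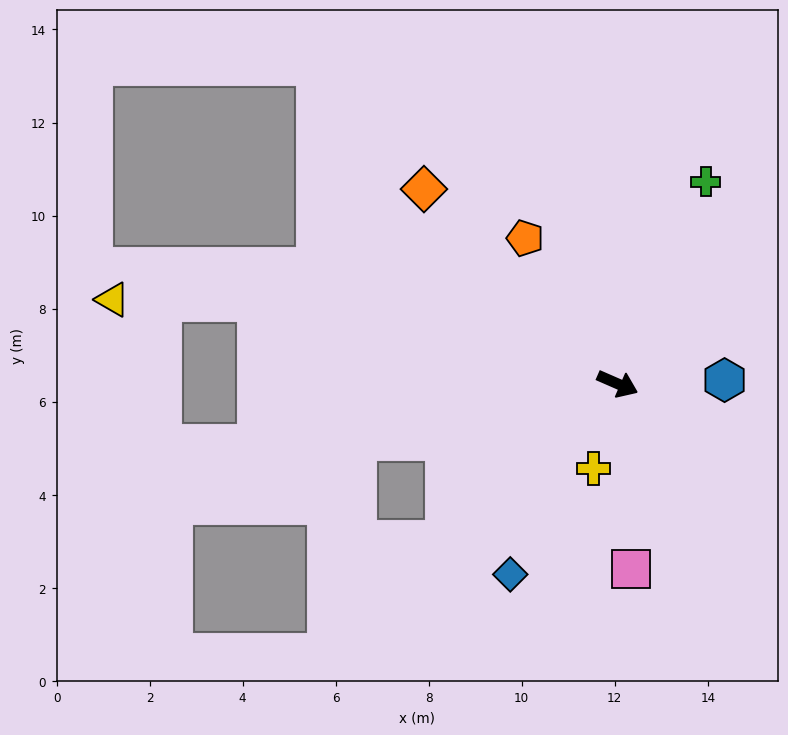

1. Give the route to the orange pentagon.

turn left 146°, forward 3.7 m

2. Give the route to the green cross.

turn left 90°, forward 4.7 m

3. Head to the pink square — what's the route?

turn right 62°, forward 4.0 m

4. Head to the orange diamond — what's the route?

turn left 158°, forward 5.9 m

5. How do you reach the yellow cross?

turn right 82°, forward 1.9 m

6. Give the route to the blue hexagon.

turn left 26°, forward 2.3 m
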